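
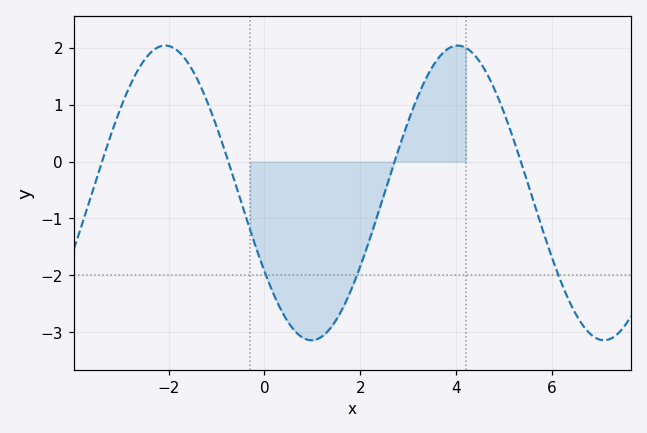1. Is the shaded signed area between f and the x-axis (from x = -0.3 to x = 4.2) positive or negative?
negative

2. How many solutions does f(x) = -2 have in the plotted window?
3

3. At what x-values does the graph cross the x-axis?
-3.39, -0.752, 2.71, 5.35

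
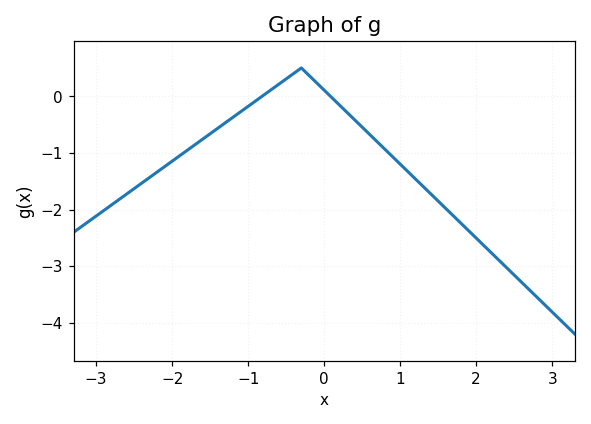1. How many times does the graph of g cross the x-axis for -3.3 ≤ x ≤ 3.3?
2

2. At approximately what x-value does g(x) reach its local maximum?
-0.301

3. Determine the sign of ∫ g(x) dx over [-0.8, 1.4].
negative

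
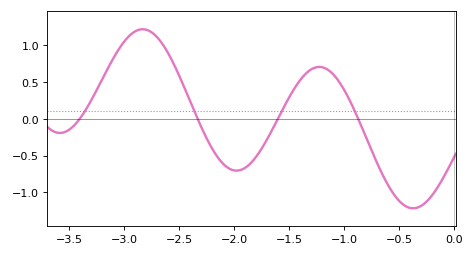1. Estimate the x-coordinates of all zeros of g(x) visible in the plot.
-3.4, -2.35, -1.6, -0.85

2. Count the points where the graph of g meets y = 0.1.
4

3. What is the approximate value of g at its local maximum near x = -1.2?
0.7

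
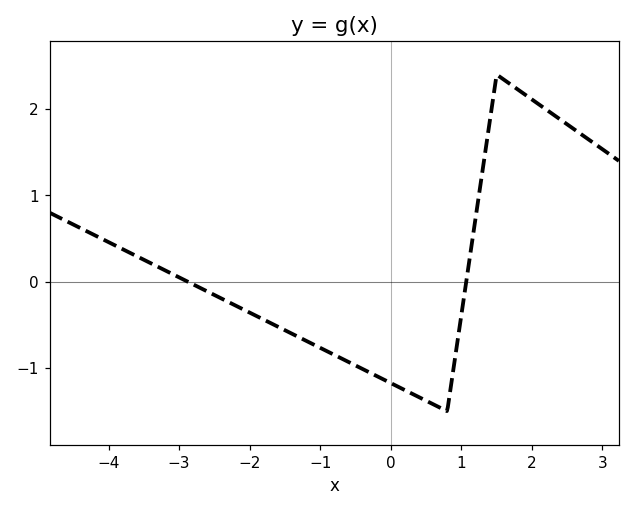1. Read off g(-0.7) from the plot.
-0.888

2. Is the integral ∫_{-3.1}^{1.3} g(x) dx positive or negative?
negative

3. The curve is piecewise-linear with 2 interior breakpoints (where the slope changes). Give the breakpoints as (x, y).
(0.8, -1.5); (1.5, 2.4)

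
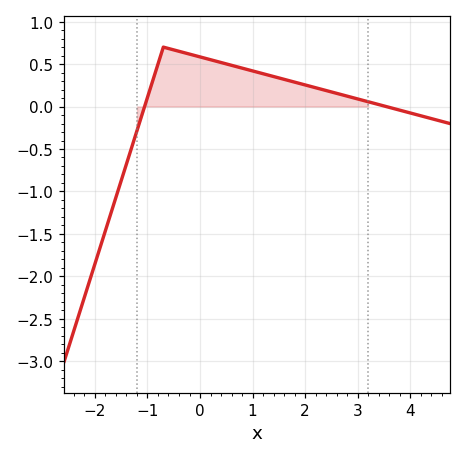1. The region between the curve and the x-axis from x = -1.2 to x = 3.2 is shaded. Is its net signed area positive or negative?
positive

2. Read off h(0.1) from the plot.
0.55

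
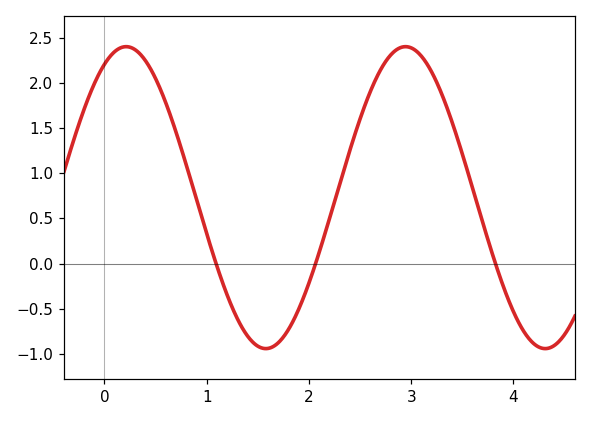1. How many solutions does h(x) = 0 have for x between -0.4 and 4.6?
3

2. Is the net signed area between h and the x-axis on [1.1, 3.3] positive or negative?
positive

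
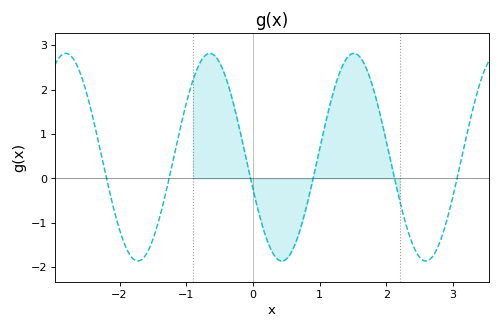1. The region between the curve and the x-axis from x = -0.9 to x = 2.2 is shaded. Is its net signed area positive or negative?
positive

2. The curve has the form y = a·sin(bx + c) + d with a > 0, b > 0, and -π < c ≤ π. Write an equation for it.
y = 2.34sin(2.9x - 2.8) + 0.48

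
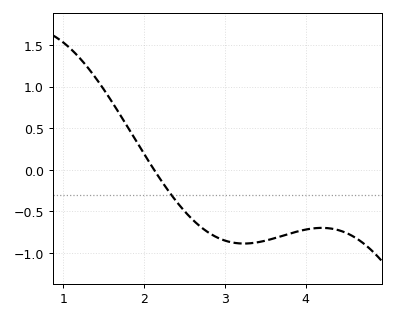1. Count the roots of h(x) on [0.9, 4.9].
1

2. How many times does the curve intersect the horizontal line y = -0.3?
1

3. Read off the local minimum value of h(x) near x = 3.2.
-0.9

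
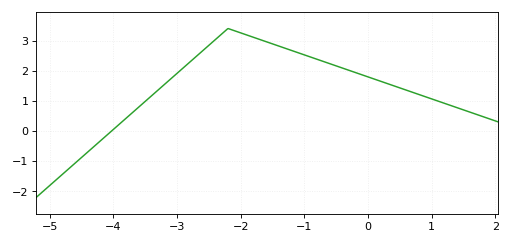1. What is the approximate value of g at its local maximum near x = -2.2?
3.4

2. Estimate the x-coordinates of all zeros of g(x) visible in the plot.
-4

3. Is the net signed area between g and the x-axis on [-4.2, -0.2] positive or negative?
positive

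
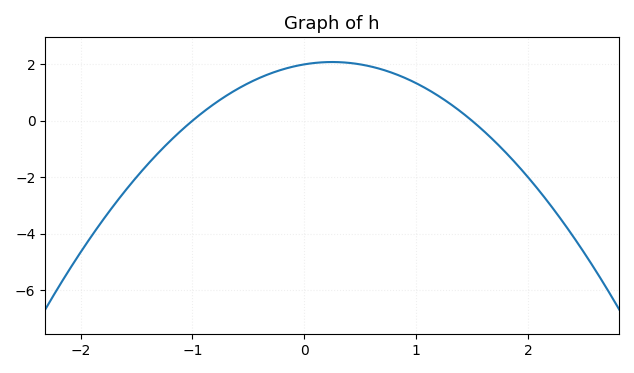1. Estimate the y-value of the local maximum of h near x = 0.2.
2.08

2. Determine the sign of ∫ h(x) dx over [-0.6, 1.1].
positive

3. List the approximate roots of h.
-1, 1.5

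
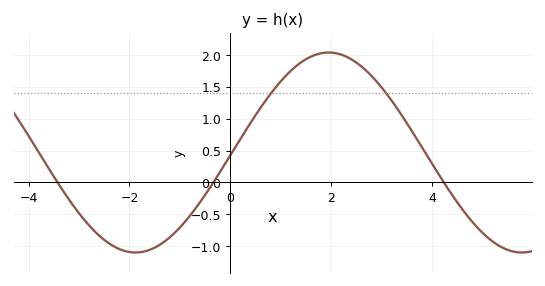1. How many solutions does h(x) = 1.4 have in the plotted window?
2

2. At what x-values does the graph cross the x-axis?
-3.4, -0.4, 4.2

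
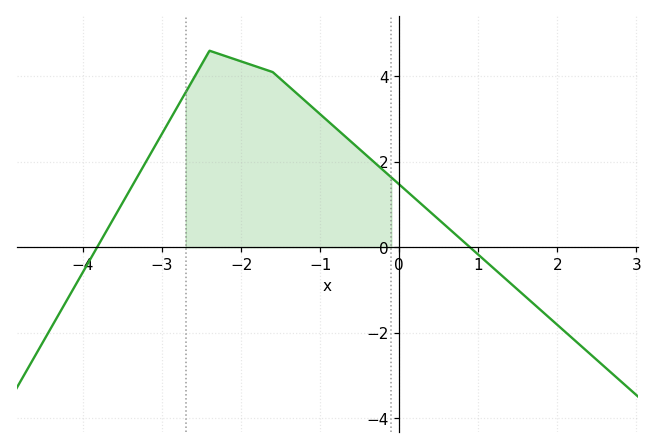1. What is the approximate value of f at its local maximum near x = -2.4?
4.6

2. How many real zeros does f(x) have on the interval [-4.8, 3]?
2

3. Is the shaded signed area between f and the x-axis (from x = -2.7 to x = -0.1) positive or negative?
positive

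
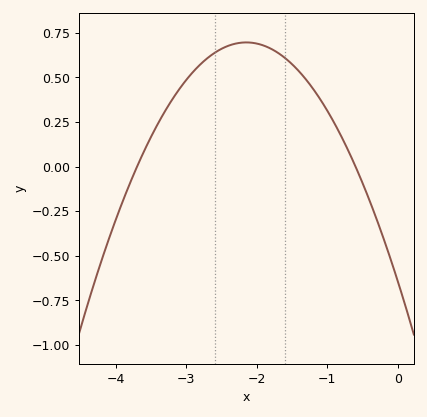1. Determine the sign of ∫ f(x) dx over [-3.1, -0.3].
positive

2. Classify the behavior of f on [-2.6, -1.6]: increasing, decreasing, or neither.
neither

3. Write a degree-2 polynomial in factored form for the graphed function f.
y = -0.29(x + 3.7)(x + 0.6)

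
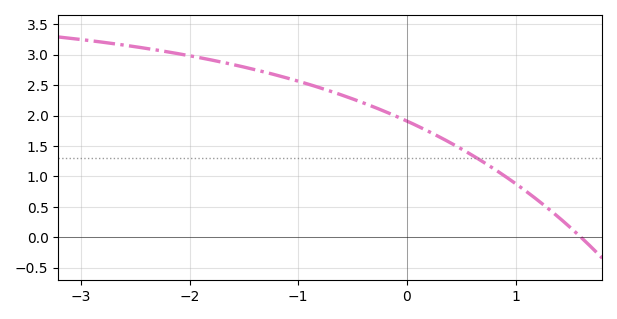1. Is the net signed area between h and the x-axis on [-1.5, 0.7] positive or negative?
positive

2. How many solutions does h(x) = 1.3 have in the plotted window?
1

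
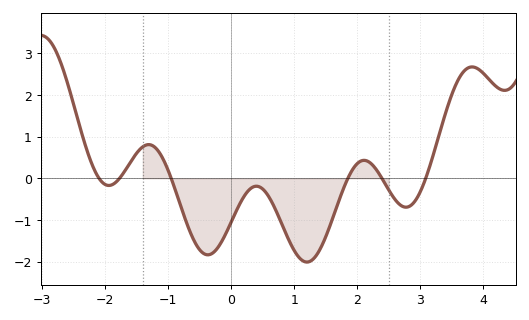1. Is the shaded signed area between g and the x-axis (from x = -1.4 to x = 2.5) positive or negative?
negative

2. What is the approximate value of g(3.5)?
2.01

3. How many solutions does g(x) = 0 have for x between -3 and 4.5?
6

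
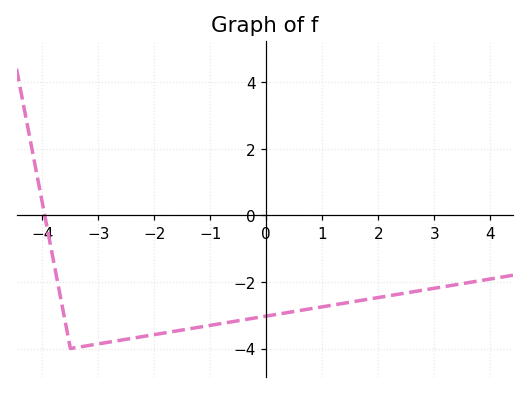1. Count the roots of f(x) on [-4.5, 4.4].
1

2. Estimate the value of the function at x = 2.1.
-2.44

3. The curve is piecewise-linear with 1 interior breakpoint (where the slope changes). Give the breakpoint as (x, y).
(-3.5, -4)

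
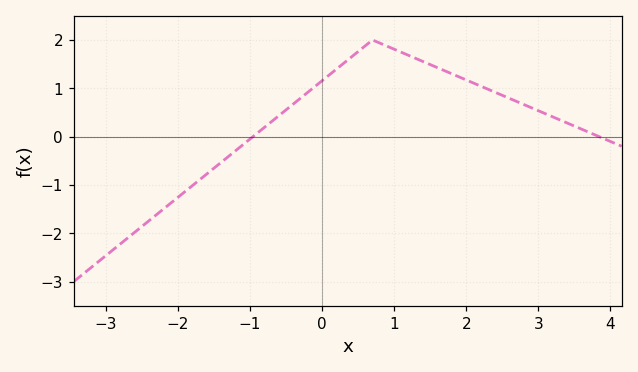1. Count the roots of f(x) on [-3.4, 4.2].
2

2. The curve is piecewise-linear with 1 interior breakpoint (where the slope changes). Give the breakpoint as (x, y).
(0.7, 2)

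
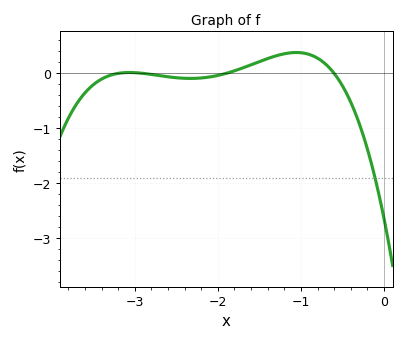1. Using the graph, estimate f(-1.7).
0.1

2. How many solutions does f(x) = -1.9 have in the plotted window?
1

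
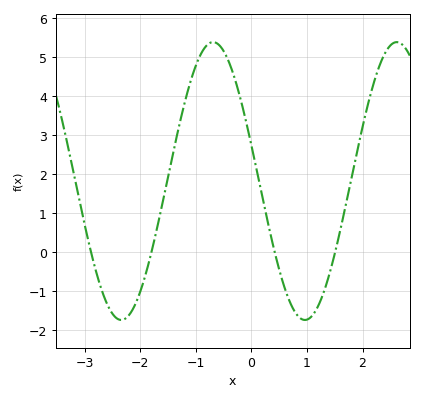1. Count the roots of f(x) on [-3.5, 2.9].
4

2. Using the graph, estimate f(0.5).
-0.4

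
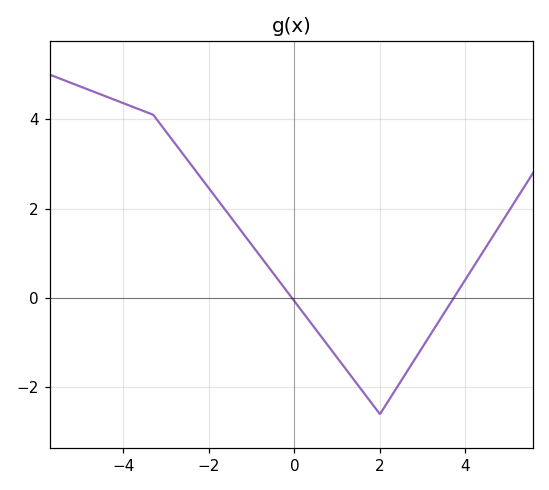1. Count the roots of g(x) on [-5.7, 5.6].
2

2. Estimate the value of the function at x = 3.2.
-0.791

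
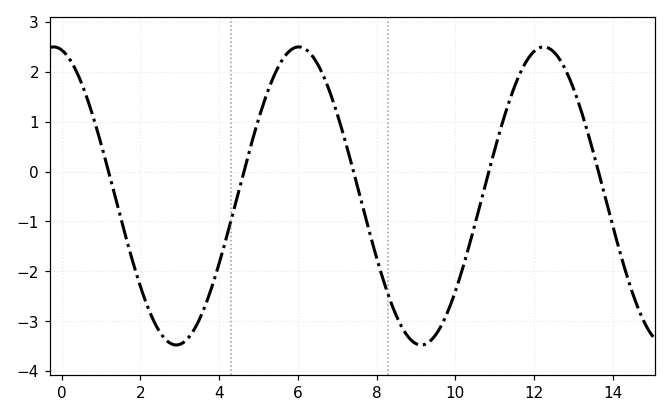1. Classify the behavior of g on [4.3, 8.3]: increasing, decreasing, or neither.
neither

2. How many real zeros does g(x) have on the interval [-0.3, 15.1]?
5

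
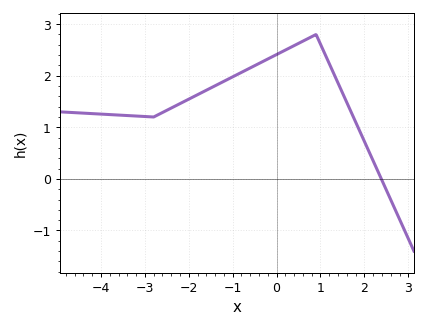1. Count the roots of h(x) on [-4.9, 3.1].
1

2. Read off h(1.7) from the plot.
1.3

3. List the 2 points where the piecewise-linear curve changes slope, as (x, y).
(-2.8, 1.2); (0.9, 2.8)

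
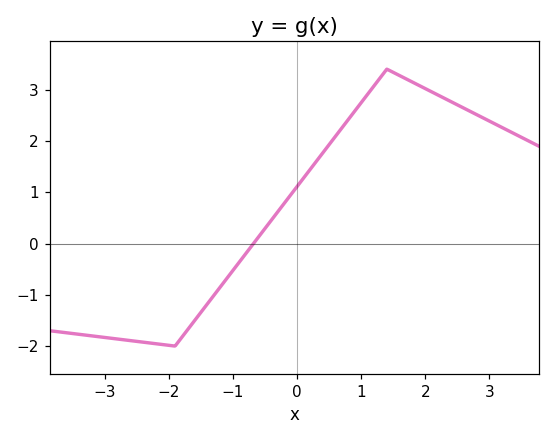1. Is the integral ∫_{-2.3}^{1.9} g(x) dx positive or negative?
positive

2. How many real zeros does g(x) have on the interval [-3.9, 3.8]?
1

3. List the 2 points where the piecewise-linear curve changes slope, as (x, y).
(-1.9, -2); (1.4, 3.4)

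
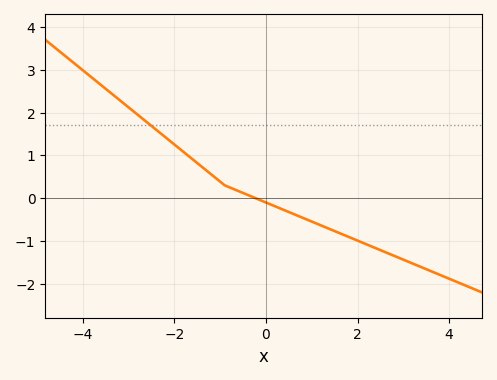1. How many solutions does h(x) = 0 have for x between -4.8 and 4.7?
1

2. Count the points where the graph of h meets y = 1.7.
1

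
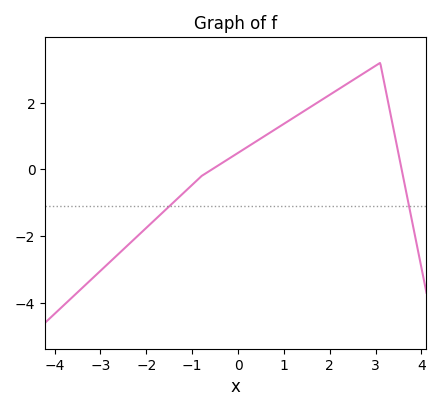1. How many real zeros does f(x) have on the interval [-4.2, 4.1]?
2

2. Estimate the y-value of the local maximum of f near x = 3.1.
3.2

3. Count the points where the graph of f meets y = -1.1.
2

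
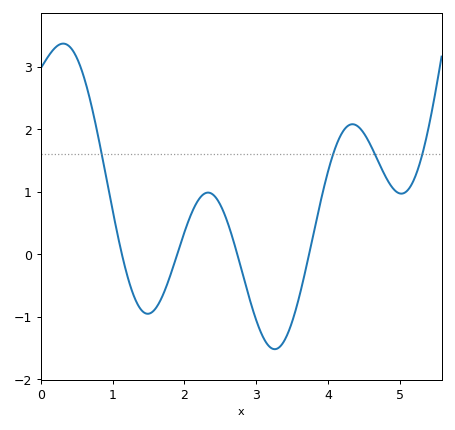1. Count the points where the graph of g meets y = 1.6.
4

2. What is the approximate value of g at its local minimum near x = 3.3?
-1.52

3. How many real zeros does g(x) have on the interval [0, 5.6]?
4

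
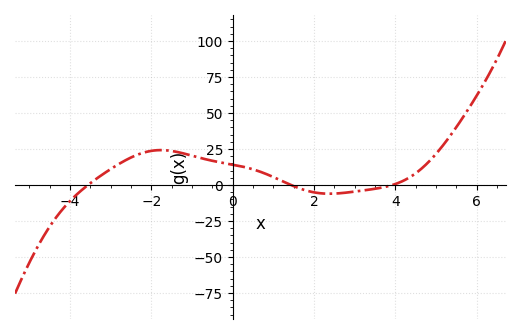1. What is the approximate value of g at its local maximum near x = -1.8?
24.2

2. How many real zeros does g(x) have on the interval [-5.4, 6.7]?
3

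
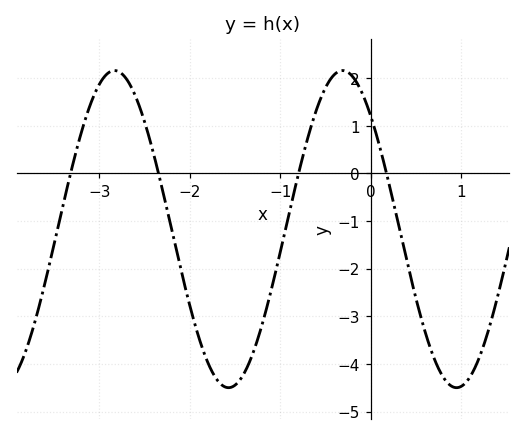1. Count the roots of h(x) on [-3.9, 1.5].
4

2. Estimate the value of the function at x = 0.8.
-4.26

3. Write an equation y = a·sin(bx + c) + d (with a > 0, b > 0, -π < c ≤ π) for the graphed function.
y = 3.33sin(2.49x + 2.34) - 1.17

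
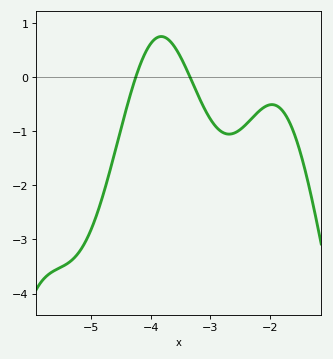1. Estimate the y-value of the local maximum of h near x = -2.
-0.5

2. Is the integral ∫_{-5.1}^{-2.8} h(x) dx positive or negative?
negative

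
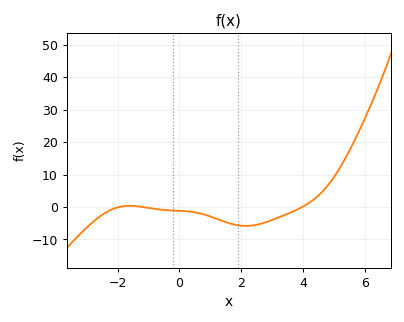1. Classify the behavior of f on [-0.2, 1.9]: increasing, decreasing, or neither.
decreasing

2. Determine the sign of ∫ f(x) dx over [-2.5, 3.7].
negative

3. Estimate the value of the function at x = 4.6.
4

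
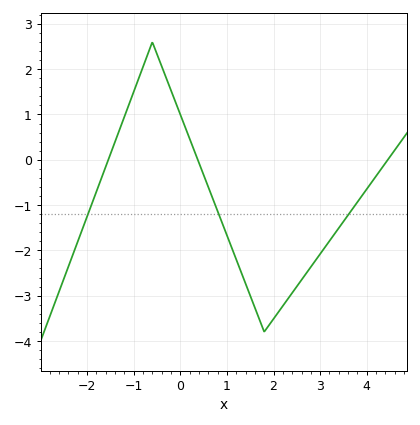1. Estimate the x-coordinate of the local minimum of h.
1.8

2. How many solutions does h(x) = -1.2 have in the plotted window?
3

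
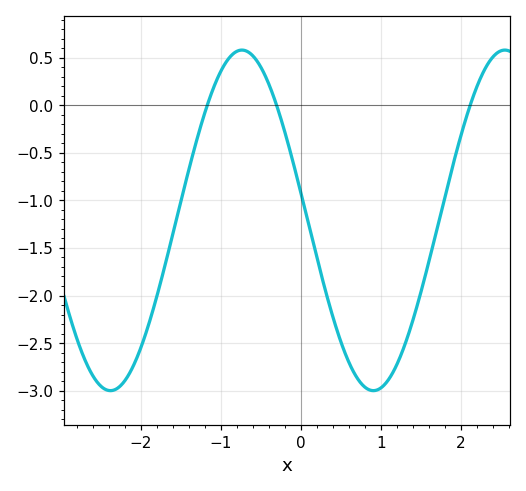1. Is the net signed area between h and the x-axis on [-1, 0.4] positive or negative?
negative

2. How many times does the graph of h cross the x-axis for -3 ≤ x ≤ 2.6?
3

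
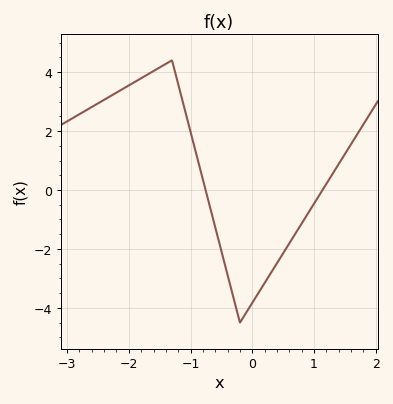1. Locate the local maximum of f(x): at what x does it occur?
-1.3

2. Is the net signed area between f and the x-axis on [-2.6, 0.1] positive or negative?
positive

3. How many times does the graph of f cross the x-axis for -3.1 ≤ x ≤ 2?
2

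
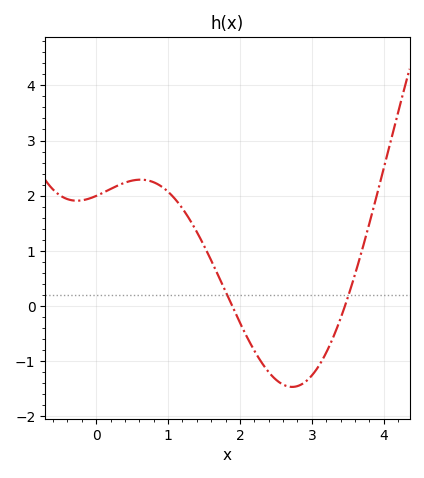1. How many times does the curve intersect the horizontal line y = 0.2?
2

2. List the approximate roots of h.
1.89, 3.46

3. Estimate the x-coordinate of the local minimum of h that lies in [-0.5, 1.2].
-0.268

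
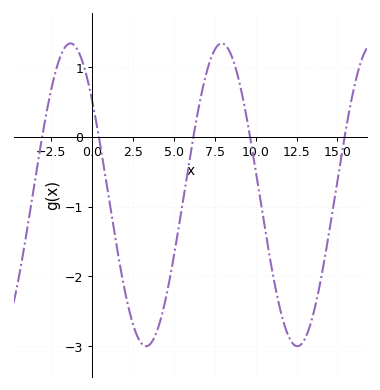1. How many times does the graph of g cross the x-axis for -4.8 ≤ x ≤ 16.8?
5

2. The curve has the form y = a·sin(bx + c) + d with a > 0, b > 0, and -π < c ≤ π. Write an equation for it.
y = 2.17sin(0.68x + 2.46) - 0.83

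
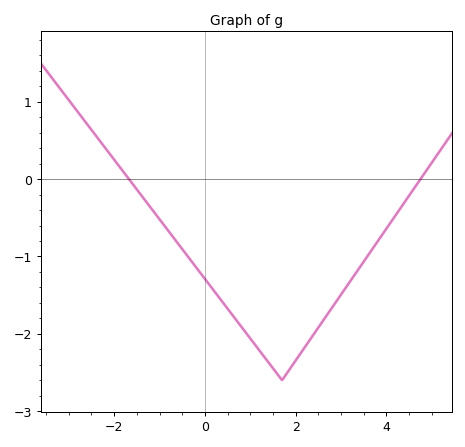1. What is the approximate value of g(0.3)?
-1.52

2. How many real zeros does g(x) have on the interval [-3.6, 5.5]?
2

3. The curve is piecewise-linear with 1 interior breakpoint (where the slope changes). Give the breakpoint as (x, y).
(1.7, -2.6)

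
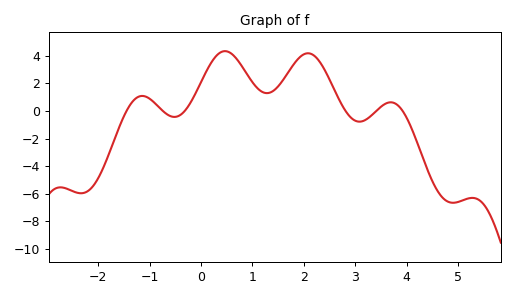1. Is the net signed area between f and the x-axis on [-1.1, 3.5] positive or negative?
positive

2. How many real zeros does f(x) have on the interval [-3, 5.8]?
6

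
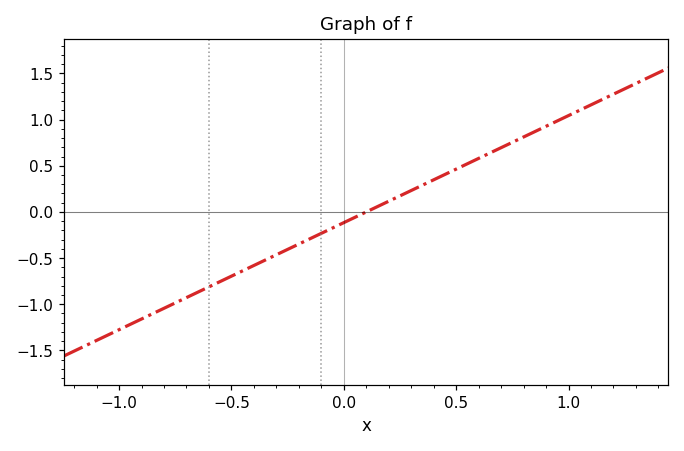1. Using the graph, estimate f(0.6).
0.58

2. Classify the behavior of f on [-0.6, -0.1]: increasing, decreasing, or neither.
increasing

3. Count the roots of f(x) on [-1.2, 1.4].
1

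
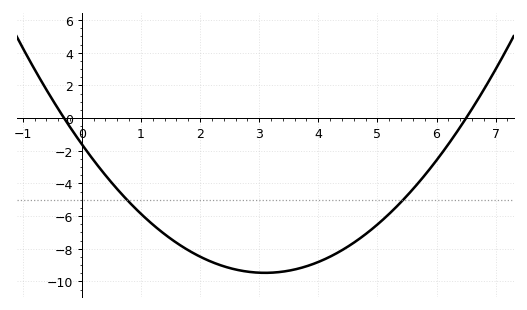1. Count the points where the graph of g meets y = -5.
2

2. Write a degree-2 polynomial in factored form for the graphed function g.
y = 0.82(x + 0.3)(x - 6.5)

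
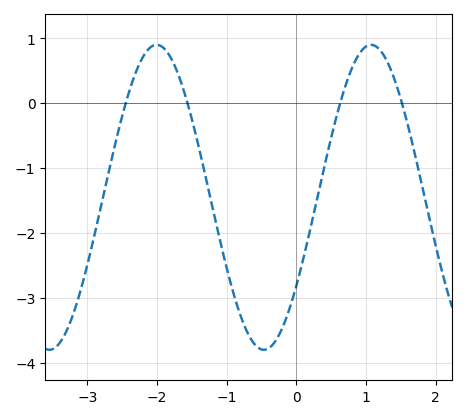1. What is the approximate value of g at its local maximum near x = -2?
0.9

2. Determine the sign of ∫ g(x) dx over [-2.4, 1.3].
negative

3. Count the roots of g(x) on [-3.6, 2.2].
4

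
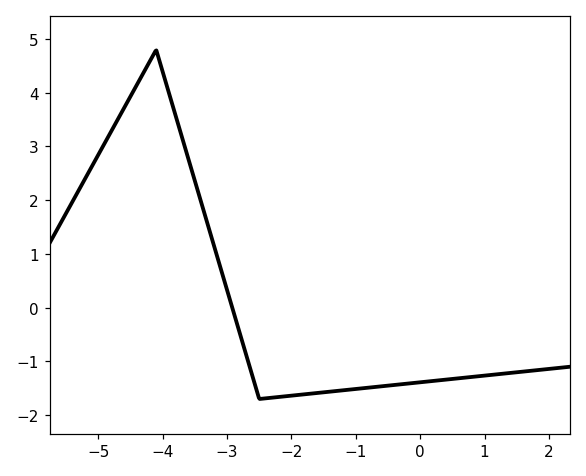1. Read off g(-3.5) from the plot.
2.36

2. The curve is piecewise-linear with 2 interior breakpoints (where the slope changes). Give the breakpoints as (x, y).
(-4.1, 4.8); (-2.5, -1.7)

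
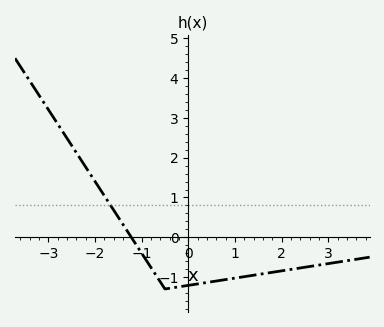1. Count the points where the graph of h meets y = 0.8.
1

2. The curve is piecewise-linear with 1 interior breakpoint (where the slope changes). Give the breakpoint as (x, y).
(-0.5, -1.3)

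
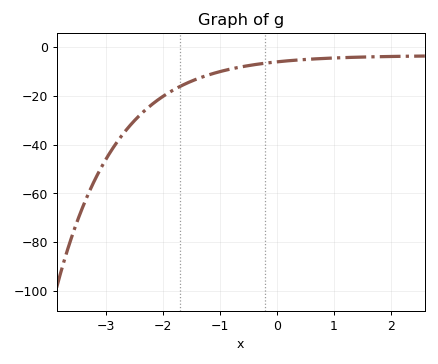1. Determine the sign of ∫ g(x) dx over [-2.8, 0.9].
negative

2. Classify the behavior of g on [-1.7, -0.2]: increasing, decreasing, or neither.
increasing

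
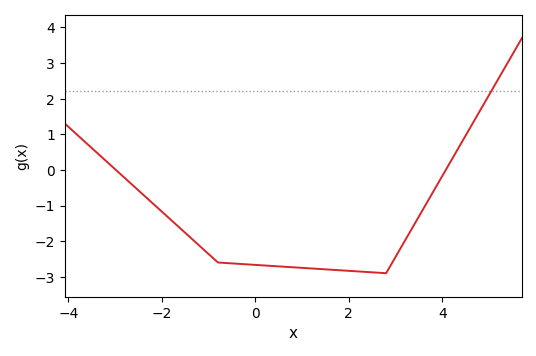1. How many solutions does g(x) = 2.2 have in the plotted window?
1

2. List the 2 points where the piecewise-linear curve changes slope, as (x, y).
(-0.8, -2.6); (2.8, -2.9)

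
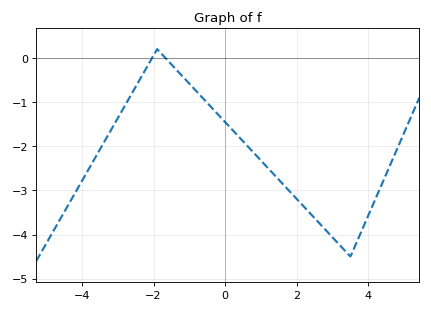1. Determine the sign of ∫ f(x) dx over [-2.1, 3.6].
negative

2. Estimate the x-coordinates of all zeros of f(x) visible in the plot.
-2.04, -1.67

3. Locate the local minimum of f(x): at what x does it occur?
3.5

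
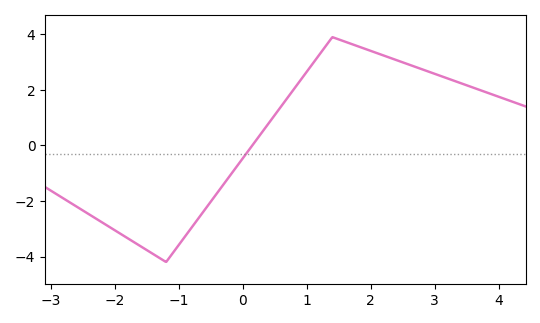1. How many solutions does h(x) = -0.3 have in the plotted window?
1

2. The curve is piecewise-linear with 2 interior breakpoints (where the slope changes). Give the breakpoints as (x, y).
(-1.2, -4.2); (1.4, 3.9)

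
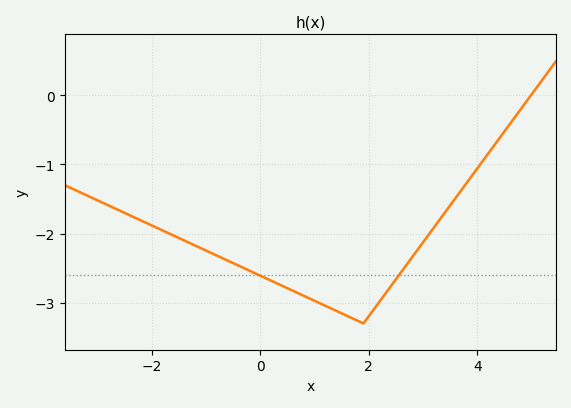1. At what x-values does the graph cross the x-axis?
5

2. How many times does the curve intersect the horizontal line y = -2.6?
2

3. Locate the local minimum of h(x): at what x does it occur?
1.8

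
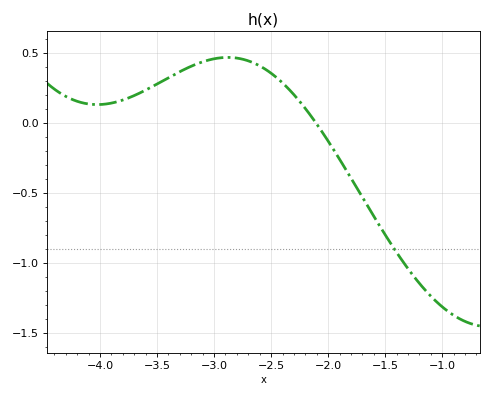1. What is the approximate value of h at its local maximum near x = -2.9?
0.45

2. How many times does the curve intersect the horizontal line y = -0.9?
1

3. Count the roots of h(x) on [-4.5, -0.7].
1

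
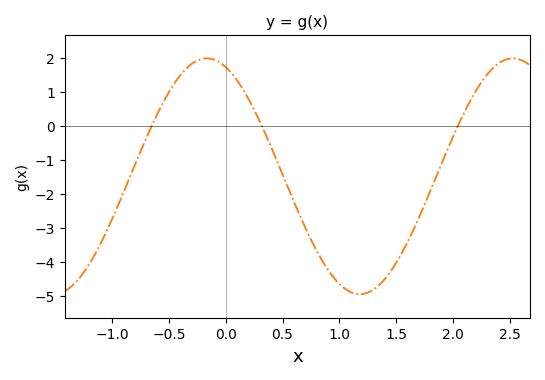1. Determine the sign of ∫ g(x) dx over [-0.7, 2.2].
negative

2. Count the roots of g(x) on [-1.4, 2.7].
3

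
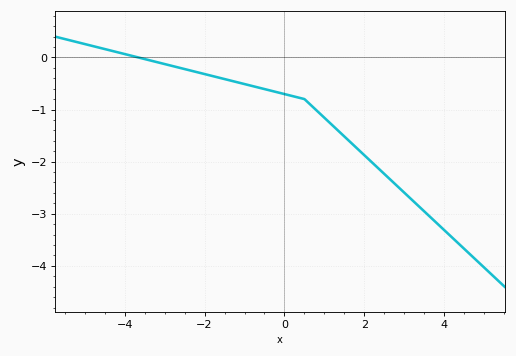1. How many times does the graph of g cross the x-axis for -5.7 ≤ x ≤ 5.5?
1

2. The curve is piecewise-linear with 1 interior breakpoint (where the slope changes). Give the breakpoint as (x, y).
(0.5, -0.8)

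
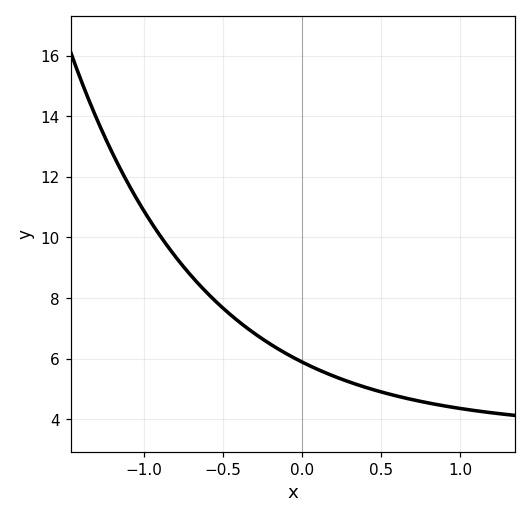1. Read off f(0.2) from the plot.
5.4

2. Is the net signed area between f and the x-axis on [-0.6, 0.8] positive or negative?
positive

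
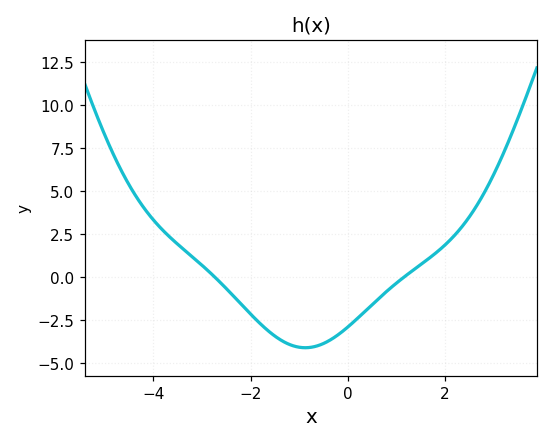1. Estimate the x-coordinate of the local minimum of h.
-0.8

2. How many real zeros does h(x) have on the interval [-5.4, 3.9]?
2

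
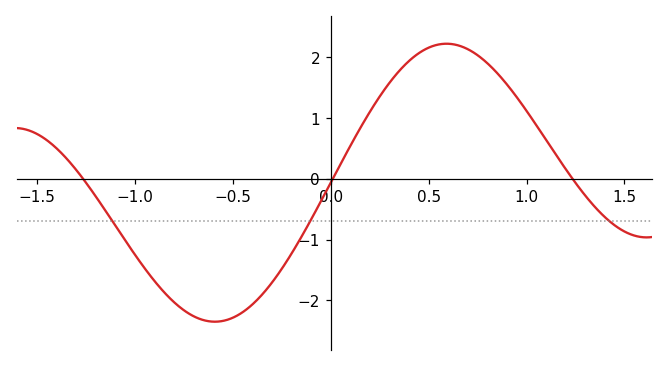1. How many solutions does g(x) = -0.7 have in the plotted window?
3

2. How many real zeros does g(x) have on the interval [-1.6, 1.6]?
3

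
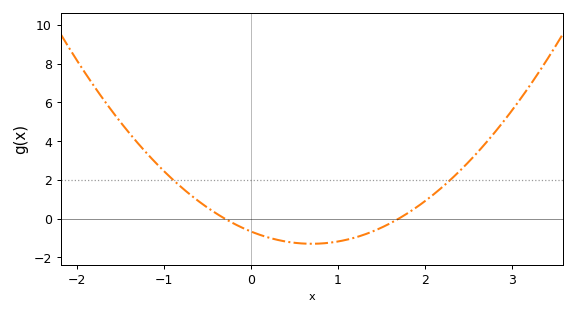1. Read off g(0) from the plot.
-0.663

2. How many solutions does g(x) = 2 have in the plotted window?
2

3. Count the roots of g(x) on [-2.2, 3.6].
2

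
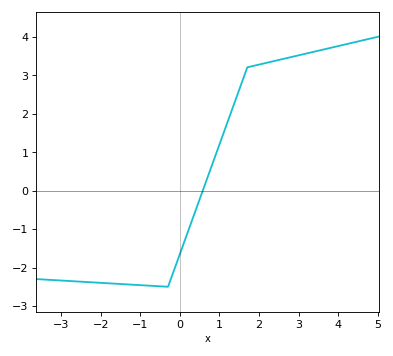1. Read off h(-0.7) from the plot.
-2.48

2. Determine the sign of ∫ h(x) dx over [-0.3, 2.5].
positive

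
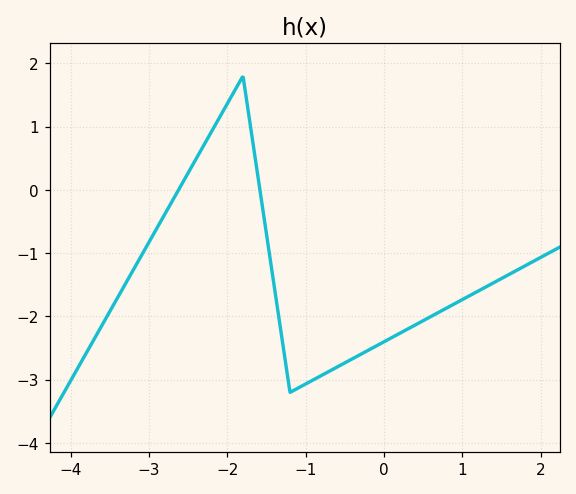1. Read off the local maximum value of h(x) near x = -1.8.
1.8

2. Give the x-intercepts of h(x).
-2.62, -1.58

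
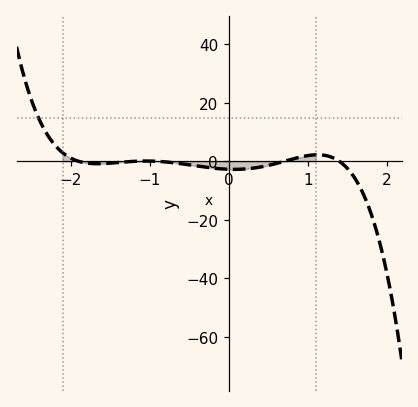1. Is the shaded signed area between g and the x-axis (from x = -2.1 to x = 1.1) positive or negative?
negative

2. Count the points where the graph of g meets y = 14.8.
1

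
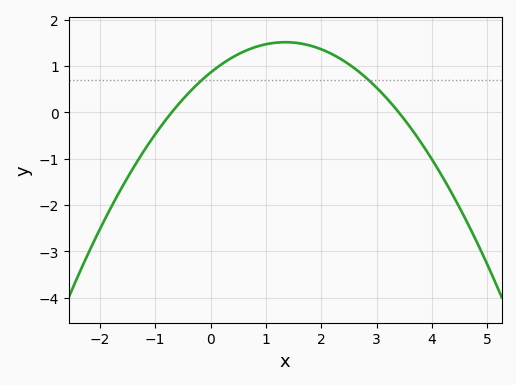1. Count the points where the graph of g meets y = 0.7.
2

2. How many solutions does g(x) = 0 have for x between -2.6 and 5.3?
2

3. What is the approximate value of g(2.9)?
0.6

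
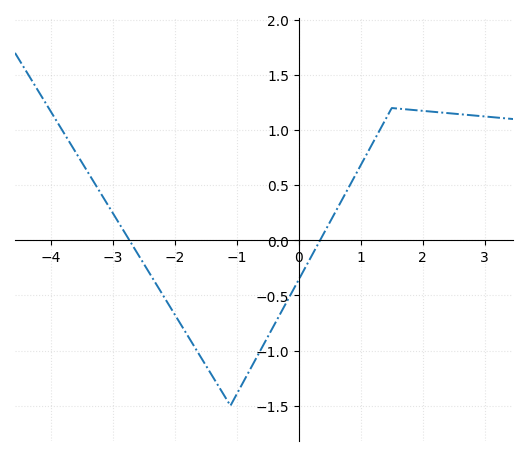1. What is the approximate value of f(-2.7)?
-0.05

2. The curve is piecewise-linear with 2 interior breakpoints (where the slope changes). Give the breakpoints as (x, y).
(-1.1, -1.5); (1.5, 1.2)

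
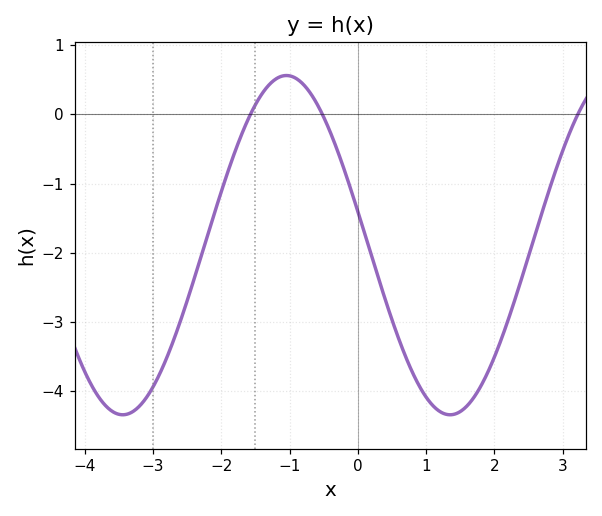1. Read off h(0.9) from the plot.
-3.92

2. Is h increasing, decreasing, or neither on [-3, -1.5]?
increasing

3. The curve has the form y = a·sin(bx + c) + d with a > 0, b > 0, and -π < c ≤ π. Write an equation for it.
y = 2.45sin(1.31x + 2.94) - 1.89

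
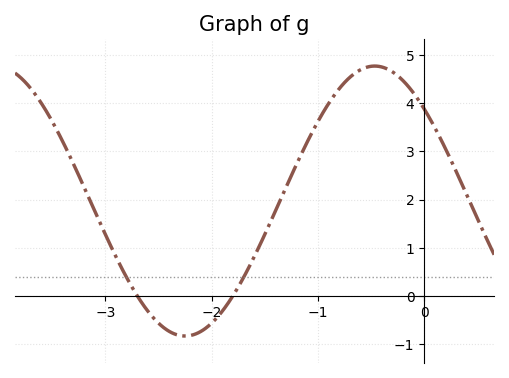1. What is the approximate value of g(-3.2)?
2.25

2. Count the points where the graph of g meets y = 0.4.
2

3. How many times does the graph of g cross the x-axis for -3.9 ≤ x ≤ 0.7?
2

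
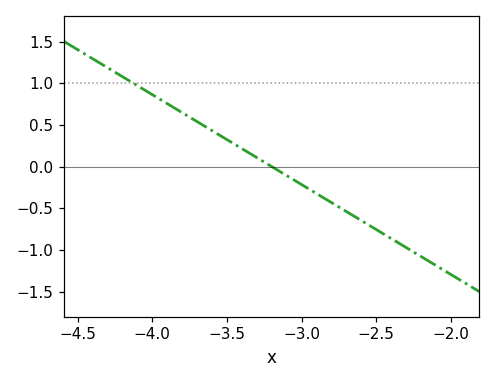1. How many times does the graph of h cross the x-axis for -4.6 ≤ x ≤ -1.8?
1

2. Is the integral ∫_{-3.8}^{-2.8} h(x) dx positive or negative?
positive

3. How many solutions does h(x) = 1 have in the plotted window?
1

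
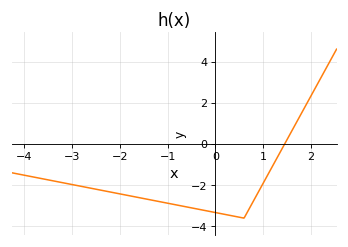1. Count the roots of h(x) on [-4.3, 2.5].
1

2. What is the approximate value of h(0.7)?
-3.2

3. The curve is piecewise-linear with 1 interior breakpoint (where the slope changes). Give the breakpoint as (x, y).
(0.6, -3.6)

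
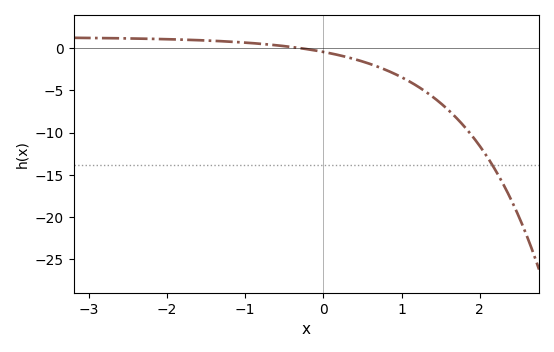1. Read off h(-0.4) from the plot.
0.157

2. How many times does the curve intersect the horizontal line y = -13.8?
1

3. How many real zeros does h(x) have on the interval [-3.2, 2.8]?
1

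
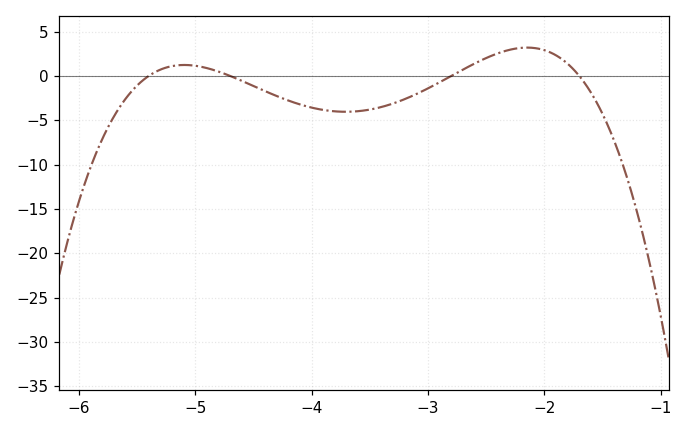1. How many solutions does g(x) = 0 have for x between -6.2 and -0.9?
4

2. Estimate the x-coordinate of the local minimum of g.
-3.71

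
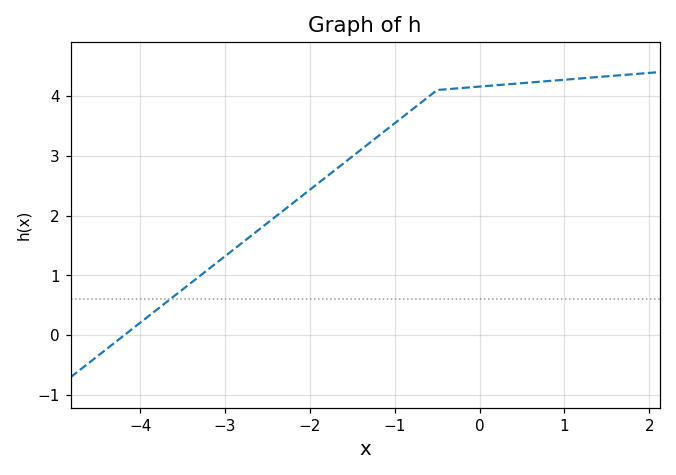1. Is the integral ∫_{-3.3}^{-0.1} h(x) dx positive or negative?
positive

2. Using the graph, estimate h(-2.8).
1.54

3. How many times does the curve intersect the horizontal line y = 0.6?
1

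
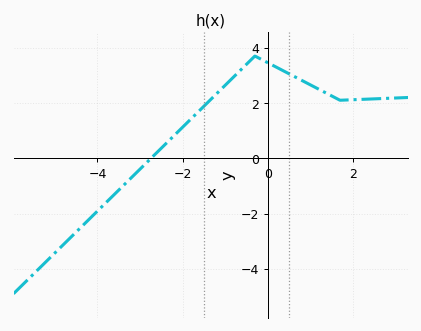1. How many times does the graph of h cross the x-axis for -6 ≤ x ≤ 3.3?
1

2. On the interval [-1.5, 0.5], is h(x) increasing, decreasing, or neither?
neither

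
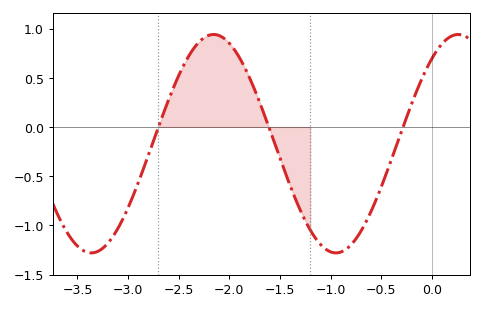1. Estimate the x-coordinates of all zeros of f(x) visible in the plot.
-2.7, -1.61, -0.283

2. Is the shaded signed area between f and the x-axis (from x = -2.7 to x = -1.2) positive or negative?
positive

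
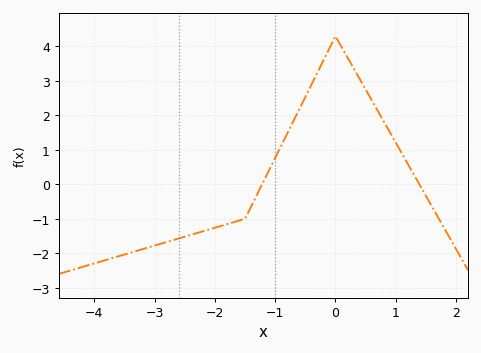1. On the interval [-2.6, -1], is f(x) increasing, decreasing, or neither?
increasing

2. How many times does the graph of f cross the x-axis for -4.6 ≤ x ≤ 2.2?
2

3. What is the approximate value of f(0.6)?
2.45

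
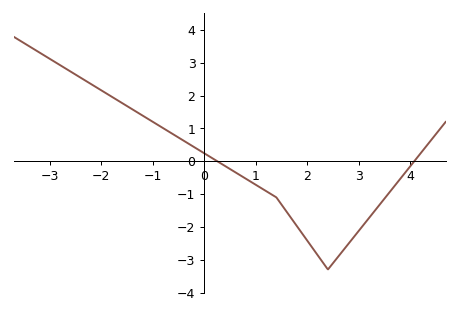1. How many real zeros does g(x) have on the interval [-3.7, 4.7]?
2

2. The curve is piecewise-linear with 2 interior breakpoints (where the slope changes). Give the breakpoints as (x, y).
(1.4, -1.1); (2.4, -3.3)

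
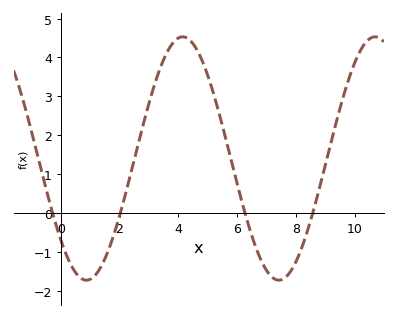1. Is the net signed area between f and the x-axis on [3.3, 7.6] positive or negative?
positive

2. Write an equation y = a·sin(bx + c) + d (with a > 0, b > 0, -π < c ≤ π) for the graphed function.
y = 3.13sin(0.96x - 2.41) + 1.4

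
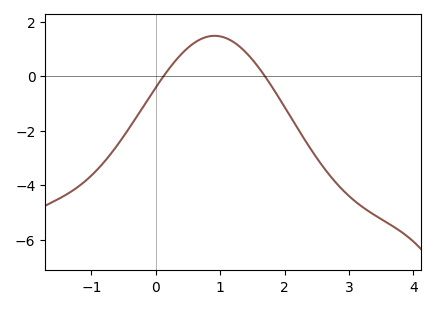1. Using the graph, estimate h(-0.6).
-2.54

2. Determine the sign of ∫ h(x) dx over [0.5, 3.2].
negative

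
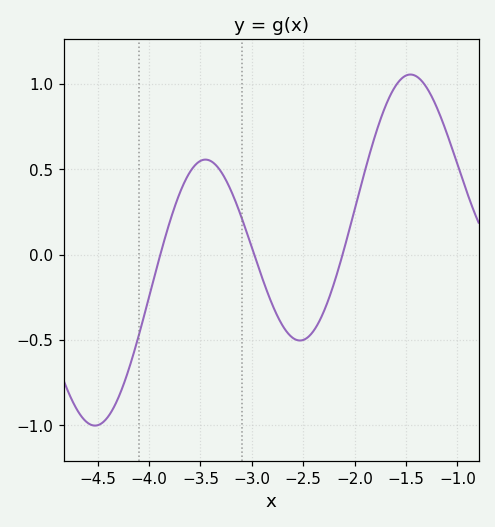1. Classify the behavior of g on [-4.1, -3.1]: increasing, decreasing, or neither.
neither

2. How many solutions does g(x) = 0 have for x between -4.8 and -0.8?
3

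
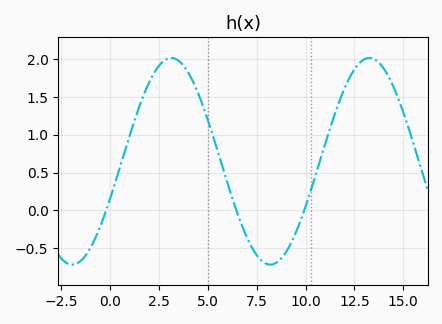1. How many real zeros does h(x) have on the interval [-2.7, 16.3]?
3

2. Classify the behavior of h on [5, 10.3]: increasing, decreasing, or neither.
neither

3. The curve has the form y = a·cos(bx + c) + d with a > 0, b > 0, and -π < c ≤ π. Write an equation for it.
y = 1.37cos(0.62x - 1.94) + 0.65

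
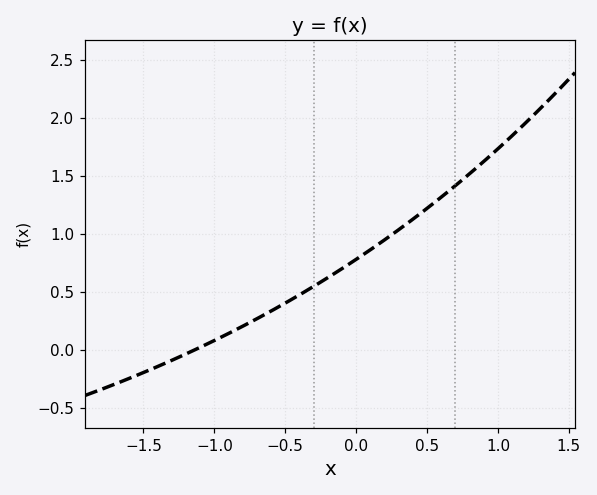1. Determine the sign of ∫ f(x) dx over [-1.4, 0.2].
positive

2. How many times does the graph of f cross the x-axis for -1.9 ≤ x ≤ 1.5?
1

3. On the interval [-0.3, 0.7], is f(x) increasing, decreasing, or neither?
increasing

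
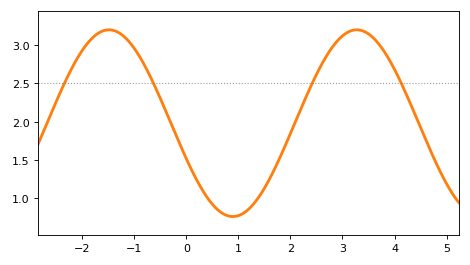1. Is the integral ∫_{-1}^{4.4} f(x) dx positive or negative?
positive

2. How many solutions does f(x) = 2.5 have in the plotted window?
4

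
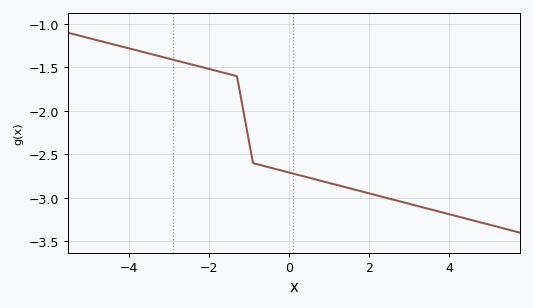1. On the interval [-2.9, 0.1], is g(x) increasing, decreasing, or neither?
decreasing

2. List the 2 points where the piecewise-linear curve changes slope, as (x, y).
(-1.3, -1.6); (-0.9, -2.6)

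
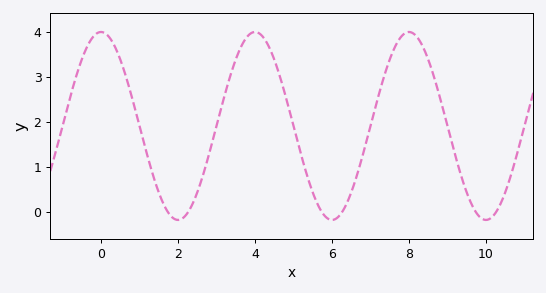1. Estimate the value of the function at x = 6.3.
0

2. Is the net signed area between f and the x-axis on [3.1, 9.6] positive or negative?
positive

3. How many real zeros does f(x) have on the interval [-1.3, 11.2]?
6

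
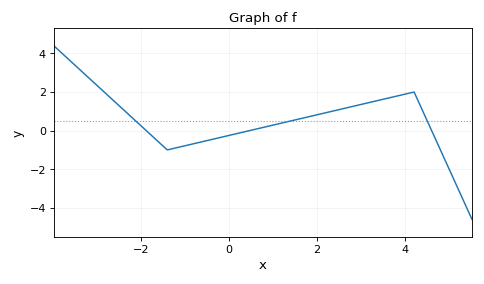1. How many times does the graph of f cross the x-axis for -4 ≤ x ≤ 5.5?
3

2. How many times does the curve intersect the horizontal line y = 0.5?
3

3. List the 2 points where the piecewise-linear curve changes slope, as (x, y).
(-1.4, -1); (4.2, 2)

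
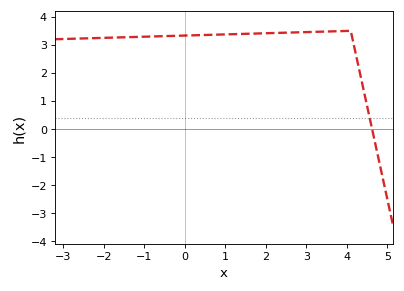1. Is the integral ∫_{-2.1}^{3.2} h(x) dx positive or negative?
positive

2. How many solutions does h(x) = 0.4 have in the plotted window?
1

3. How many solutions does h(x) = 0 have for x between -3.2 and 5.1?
1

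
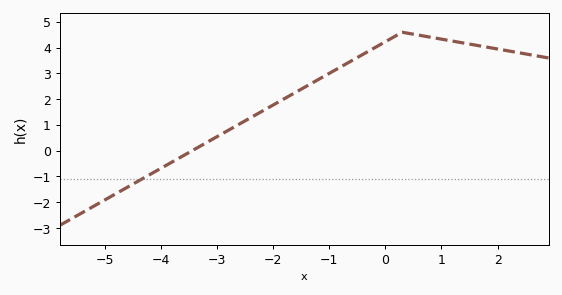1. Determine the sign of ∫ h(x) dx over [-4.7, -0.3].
positive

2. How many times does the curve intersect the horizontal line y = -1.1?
1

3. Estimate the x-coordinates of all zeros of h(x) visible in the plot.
-3.44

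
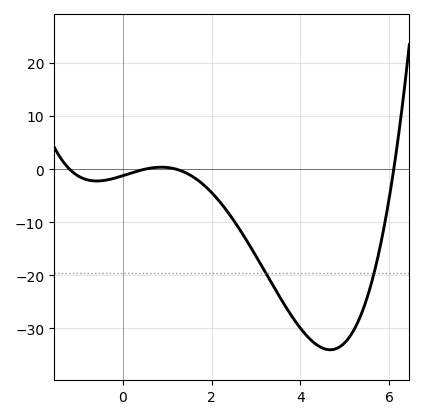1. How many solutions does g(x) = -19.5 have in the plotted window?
2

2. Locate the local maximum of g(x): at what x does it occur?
0.87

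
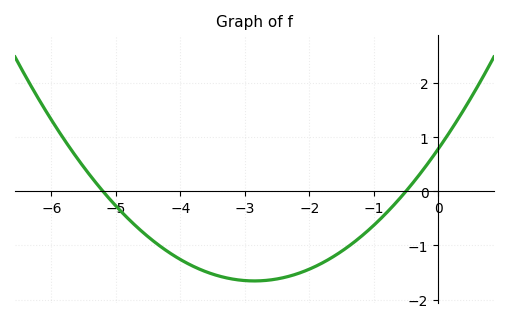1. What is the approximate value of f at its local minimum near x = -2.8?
-1.66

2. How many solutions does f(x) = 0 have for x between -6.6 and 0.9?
2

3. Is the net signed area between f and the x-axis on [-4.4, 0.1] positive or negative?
negative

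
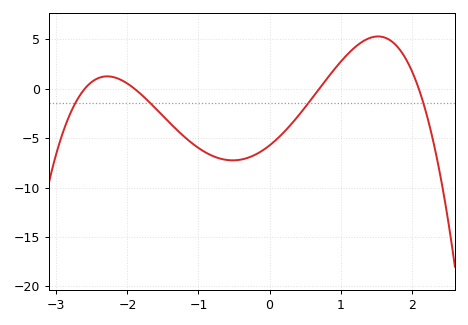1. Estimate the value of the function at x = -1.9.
0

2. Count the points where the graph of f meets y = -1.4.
4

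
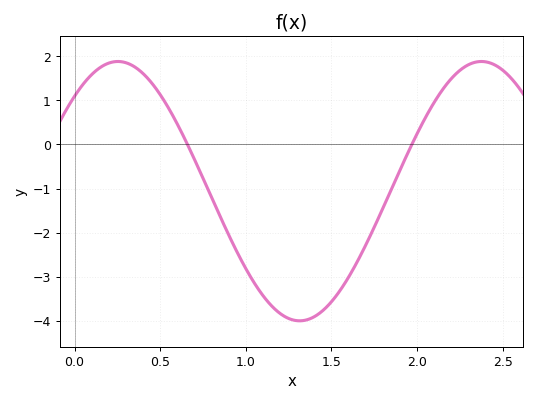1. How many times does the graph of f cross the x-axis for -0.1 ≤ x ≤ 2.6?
2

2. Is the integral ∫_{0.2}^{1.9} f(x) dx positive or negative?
negative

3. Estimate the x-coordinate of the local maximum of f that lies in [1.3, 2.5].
2.38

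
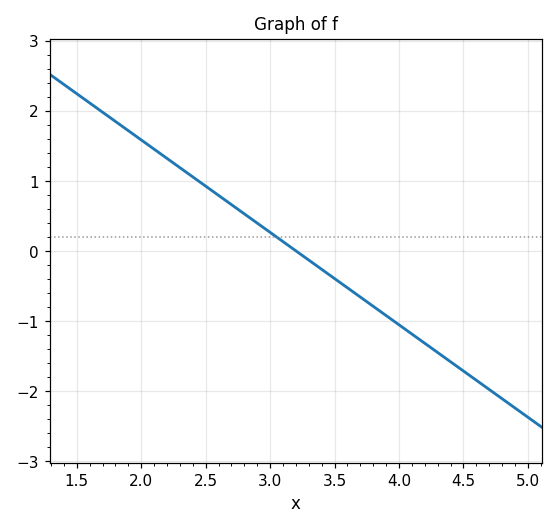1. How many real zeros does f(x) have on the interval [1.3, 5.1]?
1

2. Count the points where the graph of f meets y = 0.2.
1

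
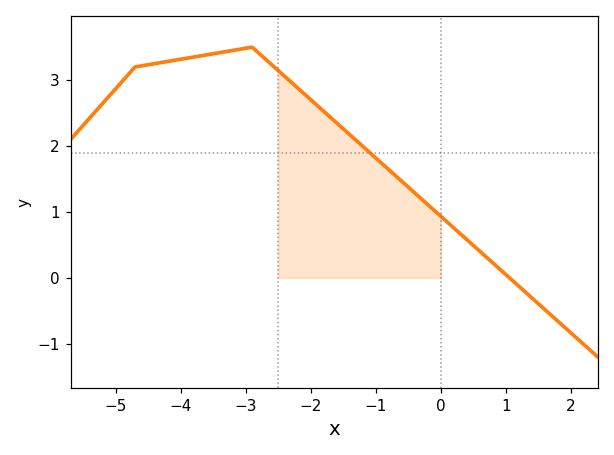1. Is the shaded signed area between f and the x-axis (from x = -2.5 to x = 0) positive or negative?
positive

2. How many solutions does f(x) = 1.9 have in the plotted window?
1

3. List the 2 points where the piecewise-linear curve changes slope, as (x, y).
(-4.7, 3.2); (-2.9, 3.5)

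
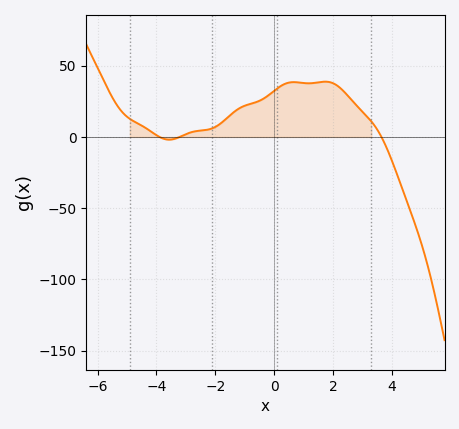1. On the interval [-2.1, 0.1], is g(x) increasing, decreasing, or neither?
increasing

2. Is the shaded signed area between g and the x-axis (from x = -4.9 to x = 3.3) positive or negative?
positive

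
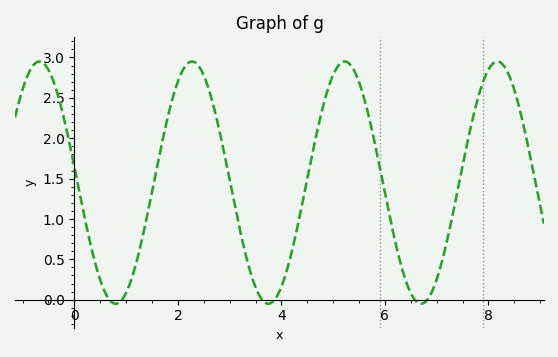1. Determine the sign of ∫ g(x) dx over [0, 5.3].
positive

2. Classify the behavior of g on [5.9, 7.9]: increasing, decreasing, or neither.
neither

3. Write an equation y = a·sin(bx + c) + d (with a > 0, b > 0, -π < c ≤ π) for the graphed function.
y = 1.5sin(2.13x + 3.01) + 1.45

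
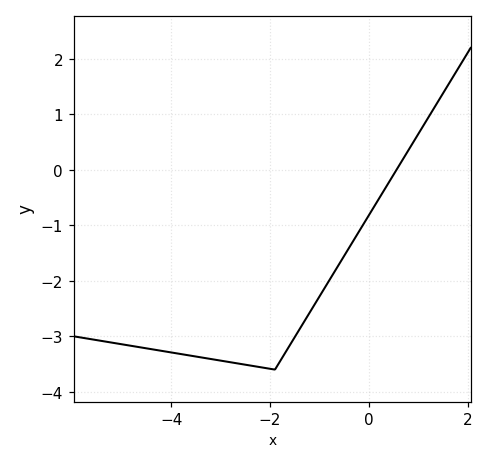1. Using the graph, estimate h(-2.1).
-3.6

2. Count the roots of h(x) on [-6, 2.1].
1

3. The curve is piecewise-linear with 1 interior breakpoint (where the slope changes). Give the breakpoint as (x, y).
(-1.9, -3.6)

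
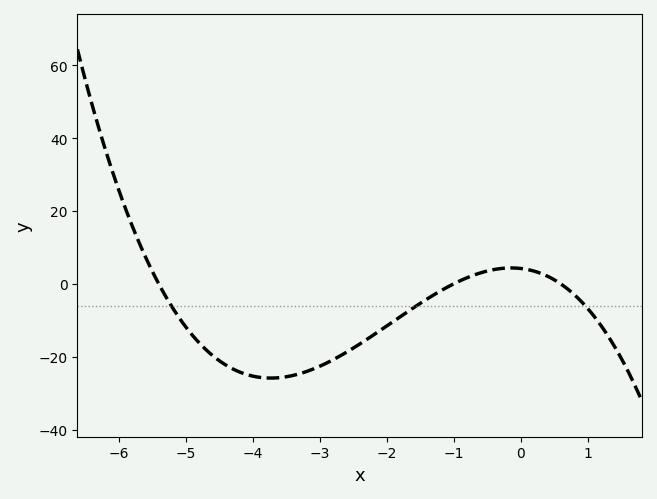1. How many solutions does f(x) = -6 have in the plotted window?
3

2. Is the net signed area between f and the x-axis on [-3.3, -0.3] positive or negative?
negative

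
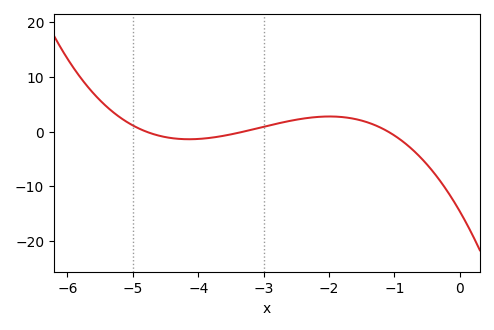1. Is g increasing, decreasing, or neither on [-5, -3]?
neither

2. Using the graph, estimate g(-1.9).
3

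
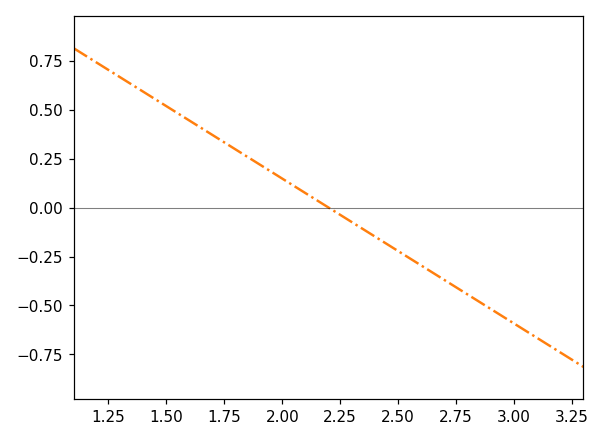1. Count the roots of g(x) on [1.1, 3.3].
1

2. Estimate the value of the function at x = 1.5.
0.518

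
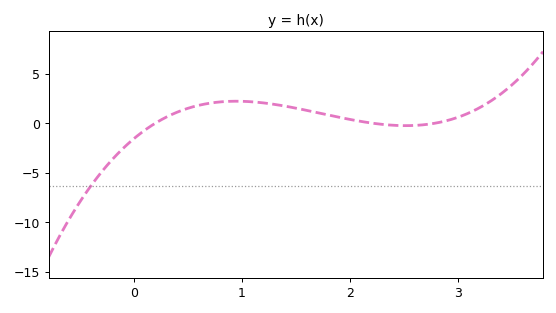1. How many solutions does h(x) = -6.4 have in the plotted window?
1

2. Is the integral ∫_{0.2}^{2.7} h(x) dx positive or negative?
positive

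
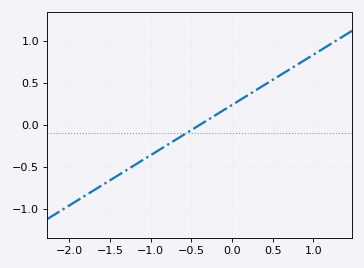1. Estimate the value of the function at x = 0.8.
0.7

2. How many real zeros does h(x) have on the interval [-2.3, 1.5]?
1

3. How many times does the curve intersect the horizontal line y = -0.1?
1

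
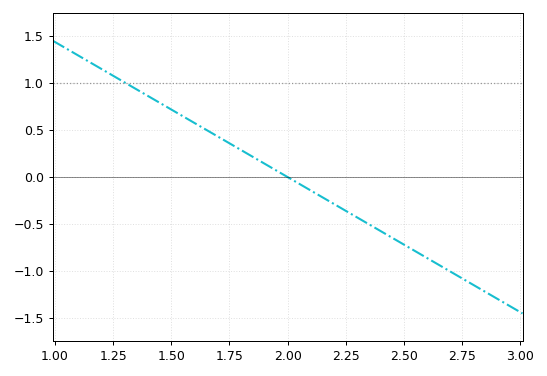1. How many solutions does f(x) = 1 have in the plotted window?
1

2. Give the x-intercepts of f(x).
2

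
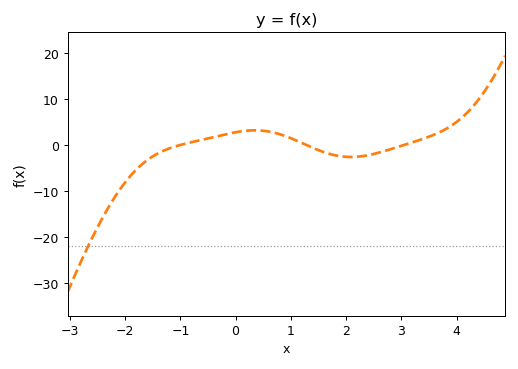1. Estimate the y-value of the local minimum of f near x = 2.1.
-2.64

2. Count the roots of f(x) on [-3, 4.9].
3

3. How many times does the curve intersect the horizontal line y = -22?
1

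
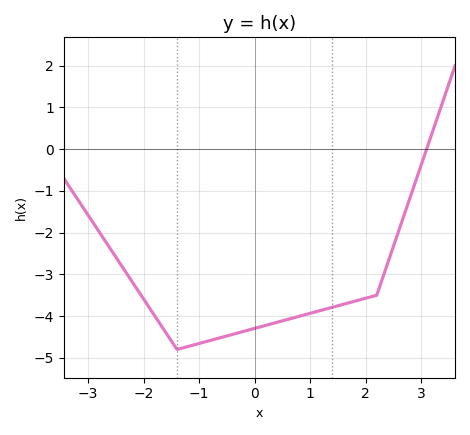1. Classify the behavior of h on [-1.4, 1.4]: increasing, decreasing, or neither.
increasing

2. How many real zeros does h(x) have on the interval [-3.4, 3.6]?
1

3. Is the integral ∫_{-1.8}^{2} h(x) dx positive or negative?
negative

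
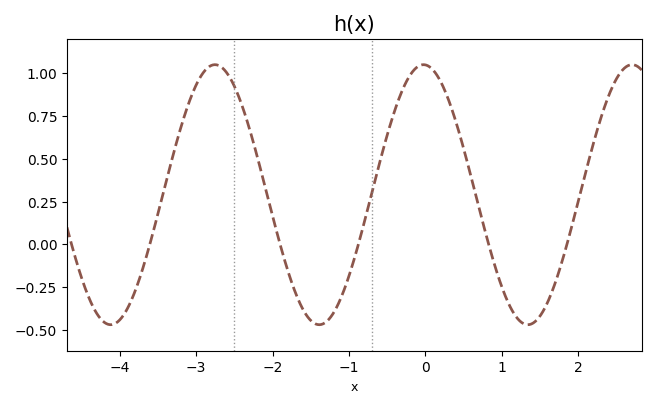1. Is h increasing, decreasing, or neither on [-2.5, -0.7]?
neither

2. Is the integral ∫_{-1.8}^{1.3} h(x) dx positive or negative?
positive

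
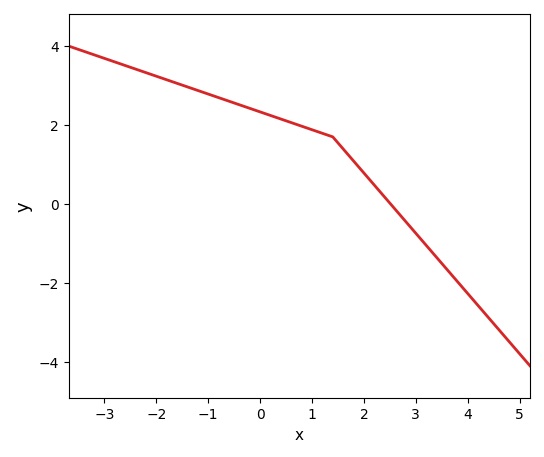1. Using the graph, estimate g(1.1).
1.8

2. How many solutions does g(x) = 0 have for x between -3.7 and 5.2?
1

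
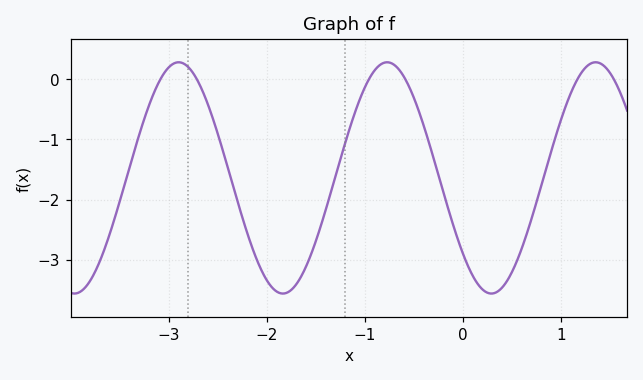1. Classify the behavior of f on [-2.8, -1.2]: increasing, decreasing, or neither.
neither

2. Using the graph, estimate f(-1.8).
-3.55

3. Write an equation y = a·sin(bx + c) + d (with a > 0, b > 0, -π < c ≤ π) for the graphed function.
y = 1.92sin(2.96x - 2.42) - 1.64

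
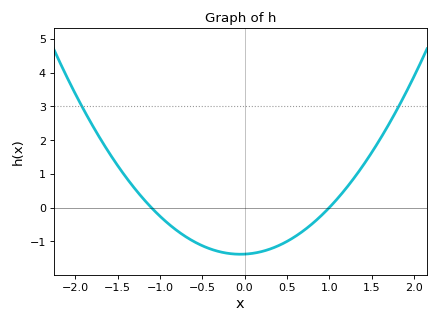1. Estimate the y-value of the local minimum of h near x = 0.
-1.4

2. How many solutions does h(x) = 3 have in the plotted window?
2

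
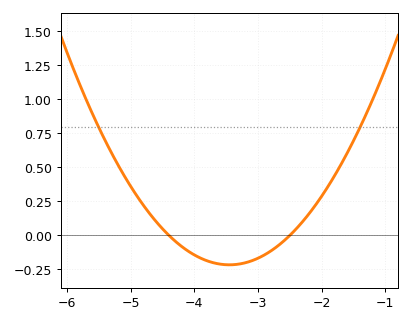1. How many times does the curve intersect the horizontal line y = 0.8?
2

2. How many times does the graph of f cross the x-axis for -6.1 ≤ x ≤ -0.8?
2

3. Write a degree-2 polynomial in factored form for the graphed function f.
y = 0.24(x + 4.4)(x + 2.5)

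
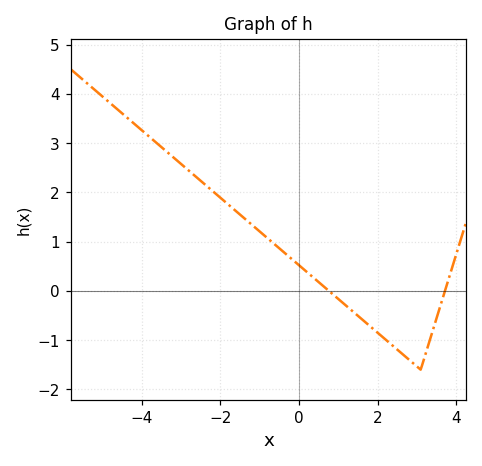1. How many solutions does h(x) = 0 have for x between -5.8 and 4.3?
2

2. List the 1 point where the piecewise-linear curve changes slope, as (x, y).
(3.1, -1.6)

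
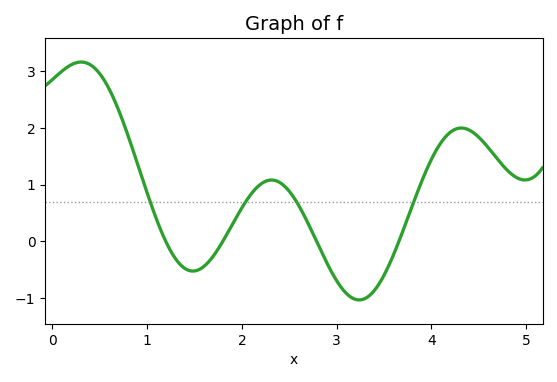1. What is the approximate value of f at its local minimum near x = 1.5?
-0.522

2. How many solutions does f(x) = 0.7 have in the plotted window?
4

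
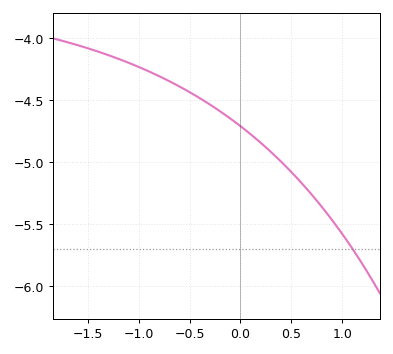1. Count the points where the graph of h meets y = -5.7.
1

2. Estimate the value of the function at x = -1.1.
-4.2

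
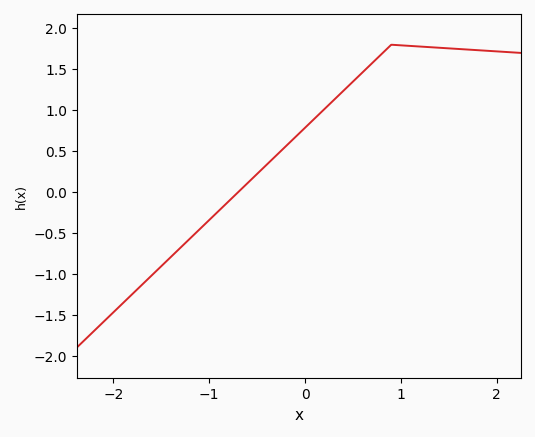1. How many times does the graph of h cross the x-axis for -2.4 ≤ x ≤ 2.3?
1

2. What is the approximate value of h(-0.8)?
-0.117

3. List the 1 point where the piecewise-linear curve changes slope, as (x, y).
(0.9, 1.8)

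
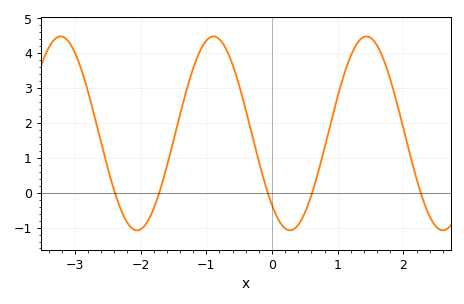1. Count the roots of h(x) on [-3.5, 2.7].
5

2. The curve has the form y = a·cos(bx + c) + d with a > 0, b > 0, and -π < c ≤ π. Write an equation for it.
y = 2.78cos(2.7x + 2.4) + 1.7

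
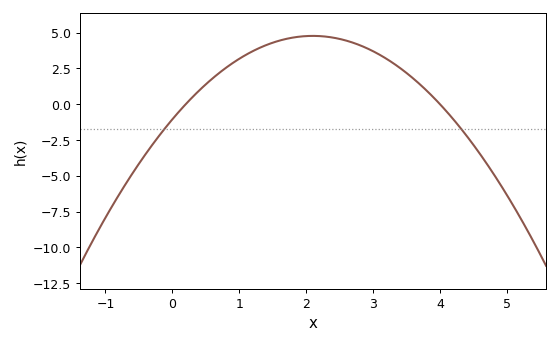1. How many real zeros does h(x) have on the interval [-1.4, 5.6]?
2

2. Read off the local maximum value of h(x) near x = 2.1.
4.77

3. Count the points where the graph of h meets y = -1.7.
2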